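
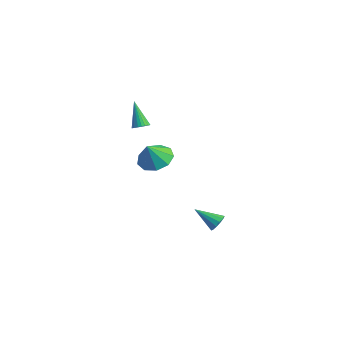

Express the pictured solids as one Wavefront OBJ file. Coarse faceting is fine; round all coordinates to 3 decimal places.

v 1.224 1.47 -0.171
v 2.264 1.596 -0.236
v 1.376 0.83 1.031
v 1.97 2.158 0.101
v 1.326 2.398 0.311
v 0.635 2.204 0.295
v 0.219 1.667 0.062
v 0.273 1.038 -0.281
v 0.773 0.611 -0.572
v 1.483 0.587 -0.675
v 2.072 0.975 -0.542
v 4.43 3.299 -4.298
v 4.754 3.417 -3.807
v 3.43 2.481 -3.442
v 4.527 3.666 -3.834
v 4.269 3.799 -4.008
v 4.063 3.773 -4.274
v 3.973 3.596 -4.548
v 4.028 3.325 -4.743
v 4.211 3.046 -4.796
v 4.463 2.847 -4.691
v 4.705 2.791 -4.462
v 4.86 2.897 -4.18
v 4.878 3.13 -3.936
v 1.354 0.482 2.663
v 1.772 0.454 2.937
v 0.426 0.678 4.097
v 1.761 0.646 2.904
v 1.688 0.813 2.834
v 1.565 0.929 2.738
v 1.409 0.978 2.631
v 1.245 0.951 2.528
v 1.098 0.853 2.446
v 0.99 0.698 2.397
v 0.937 0.51 2.389
v 0.948 0.319 2.422
v 1.02 0.151 2.492
v 1.144 0.035 2.588
v 1.299 -0.014 2.695
v 1.463 0.013 2.797
v 1.611 0.111 2.879
v 1.719 0.266 2.928
f 2 1 4
f 2 4 3
f 4 1 5
f 4 5 3
f 5 1 6
f 5 6 3
f 6 1 7
f 6 7 3
f 7 1 8
f 7 8 3
f 8 1 9
f 8 9 3
f 9 1 10
f 9 10 3
f 10 1 11
f 10 11 3
f 11 1 2
f 11 2 3
f 13 12 15
f 13 15 14
f 15 12 16
f 15 16 14
f 16 12 17
f 16 17 14
f 17 12 18
f 17 18 14
f 18 12 19
f 18 19 14
f 19 12 20
f 19 20 14
f 20 12 21
f 20 21 14
f 21 12 22
f 21 22 14
f 22 12 23
f 22 23 14
f 23 12 24
f 23 24 14
f 24 12 13
f 24 13 14
f 26 25 28
f 26 28 27
f 28 25 29
f 28 29 27
f 29 25 30
f 29 30 27
f 30 25 31
f 30 31 27
f 31 25 32
f 31 32 27
f 32 25 33
f 32 33 27
f 33 25 34
f 33 34 27
f 34 25 35
f 34 35 27
f 35 25 36
f 35 36 27
f 36 25 37
f 36 37 27
f 37 25 38
f 37 38 27
f 38 25 39
f 38 39 27
f 39 25 40
f 39 40 27
f 40 25 41
f 40 41 27
f 41 25 42
f 41 42 27
f 42 25 26
f 42 26 27



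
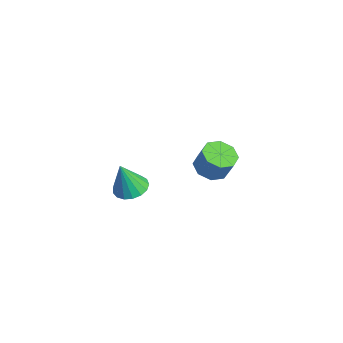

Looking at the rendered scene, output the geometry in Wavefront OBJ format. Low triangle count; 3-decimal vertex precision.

v 1.621 -3.184 1.021
v 2.247 -3.719 0.855
v 1.639 -3.676 2.679
v 2.435 -3.378 0.954
v 2.437 -2.992 1.068
v 2.252 -2.651 1.172
v 1.922 -2.431 1.241
v 1.523 -2.384 1.26
v 1.147 -2.52 1.223
v 0.879 -2.808 1.141
v 0.781 -3.182 1.031
v 0.875 -3.557 0.919
v 1.14 -3.846 0.83
v 1.515 -3.983 0.785
v 1.915 -3.937 0.794
v -3.206 2.624 -3.244
v -2.36 2.286 -3.474
v -1.908 2.578 -2.247
v -2.754 2.916 -2.016
v -2.424 2.988 -3.618
v -1.973 3.28 -2.391
v -2.947 3.476 -3.542
v -2.495 3.769 -2.315
v -3.621 3.466 -3.292
v -3.169 3.758 -2.064
v -4.052 2.962 -3.013
v -3.6 3.254 -1.786
v -3.987 2.26 -2.869
v -3.536 2.552 -1.642
v -3.465 1.771 -2.945
v -3.013 2.064 -1.718
v -2.791 1.782 -3.196
v -2.339 2.074 -1.968
f 2 1 4
f 2 4 3
f 4 1 5
f 4 5 3
f 5 1 6
f 5 6 3
f 6 1 7
f 6 7 3
f 7 1 8
f 7 8 3
f 8 1 9
f 8 9 3
f 9 1 10
f 9 10 3
f 10 1 11
f 10 11 3
f 11 1 12
f 11 12 3
f 12 1 13
f 12 13 3
f 13 1 14
f 13 14 3
f 14 1 15
f 14 15 3
f 15 1 2
f 15 2 3
f 17 16 20
f 17 20 18
f 18 20 21
f 18 21 19
f 20 16 22
f 20 22 21
f 21 22 23
f 21 23 19
f 22 16 24
f 22 24 23
f 23 24 25
f 23 25 19
f 24 16 26
f 24 26 25
f 25 26 27
f 25 27 19
f 26 16 28
f 26 28 27
f 27 28 29
f 27 29 19
f 28 16 30
f 28 30 29
f 29 30 31
f 29 31 19
f 30 16 32
f 30 32 31
f 31 32 33
f 31 33 19
f 32 16 17
f 32 17 33
f 33 17 18
f 33 18 19



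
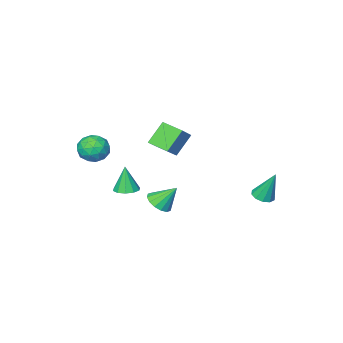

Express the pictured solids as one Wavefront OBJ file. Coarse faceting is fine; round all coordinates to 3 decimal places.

v 1.342 0.236 -2.591
v 1.947 0.686 -2.496
v 0.718 0.844 -1.509
v 1.711 0.883 -2.742
v 1.377 0.906 -2.948
v 1.033 0.75 -3.058
v 0.772 0.456 -3.044
v 0.664 0.103 -2.908
v 0.737 -0.215 -2.687
v 0.973 -0.411 -2.44
v 1.307 -0.435 -2.235
v 1.651 -0.278 -2.124
v 1.912 0.016 -2.139
v 2.02 0.369 -2.275
v 2.739 -0.533 -1.568
v 3.105 -1.091 -1.627
v 2.681 -0.727 -0.092
v 3.364 -0.773 -1.575
v 3.385 -0.363 -1.52
v 3.159 -0.018 -1.484
v 2.773 0.13 -1.48
v 2.373 0.025 -1.509
v 2.114 -0.293 -1.561
v 2.093 -0.703 -1.616
v 2.319 -1.048 -1.652
v 2.705 -1.196 -1.656
v 2.863 -1.761 0.485
v 3.6 -1.901 0.02
v 3.28 -2.739 1.44
v 4.017 -2.879 0.975
v 3.902 -2.114 1.4
v 3.645 -1.509 0.81
v 3.235 -3.131 0.65
v 2.978 -2.526 0.06
v 3.83 -2.748 0.122
v 4.243 -2.119 0.585
v 2.637 -2.521 0.875
v 3.05 -1.892 1.338
v 3.195 -1.745 0.169
v 3.685 -2.895 1.291
v 3.618 -2.445 1.541
v 4.051 -2.527 1.268
v 3.221 -1.515 0.633
v 3.655 -1.597 0.359
v 3.832 -1.722 1.171
v 3.225 -3.043 1.101
v 3.659 -3.125 0.827
v 2.829 -2.113 0.192
v 3.262 -2.195 -0.081
v 3.048 -2.918 0.289
v 3.764 -2.325 -0.045
v 4.009 -2.9 0.516
v 3.549 -3.048 0.325
v 3.398 -2.693 -0.022
v 4.006 -1.956 0.227
v 4.251 -2.531 0.789
v 4.184 -2.081 1.039
v 4.032 -1.725 0.692
v 4.141 -2.453 0.287
v 2.629 -2.109 0.671
v 2.874 -2.684 1.233
v 2.848 -2.915 0.768
v 2.696 -2.559 0.421
v 2.871 -1.74 0.944
v 3.116 -2.315 1.505
v 3.482 -1.947 1.482
v 3.331 -1.592 1.135
v 2.739 -2.187 1.173
v -3.355 2.477 -2.624
v -3.035 1.987 -2.393
v -3.605 3.103 -0.956
v -2.781 2.274 -2.463
v -2.747 2.639 -2.595
v -2.946 2.942 -2.738
v -3.301 3.067 -2.838
v -3.676 2.967 -2.856
v -3.93 2.679 -2.786
v -3.963 2.315 -2.654
v -3.765 2.012 -2.511
v -3.41 1.886 -2.411
v -1.105 -2.094 0.989
v -0.107 -1.479 1.86
v -1.516 -1.025 0.705
v -0.519 -0.41 1.576
v -0.161 -2.03 -0.136
v 0.836 -1.415 0.735
v -0.573 -0.961 -0.42
v 0.425 -0.346 0.451
f 2 1 4
f 2 4 3
f 4 1 5
f 4 5 3
f 5 1 6
f 5 6 3
f 6 1 7
f 6 7 3
f 7 1 8
f 7 8 3
f 8 1 9
f 8 9 3
f 9 1 10
f 9 10 3
f 10 1 11
f 10 11 3
f 11 1 12
f 11 12 3
f 12 1 13
f 12 13 3
f 13 1 14
f 13 14 3
f 14 1 2
f 14 2 3
f 16 15 18
f 16 18 17
f 18 15 19
f 18 19 17
f 19 15 20
f 19 20 17
f 20 15 21
f 20 21 17
f 21 15 22
f 21 22 17
f 22 15 23
f 22 23 17
f 23 15 24
f 23 24 17
f 24 15 25
f 24 25 17
f 25 15 26
f 25 26 17
f 26 15 16
f 26 16 17
f 27 64 43
f 64 38 67
f 43 67 32
f 64 67 43
f 27 43 39
f 43 32 44
f 39 44 28
f 43 44 39
f 27 39 48
f 39 28 49
f 48 49 34
f 39 49 48
f 27 48 60
f 48 34 63
f 60 63 37
f 48 63 60
f 27 60 64
f 60 37 68
f 64 68 38
f 60 68 64
f 28 44 55
f 44 32 58
f 55 58 36
f 44 58 55
f 32 67 45
f 67 38 66
f 45 66 31
f 67 66 45
f 38 68 65
f 68 37 61
f 65 61 29
f 68 61 65
f 37 63 62
f 63 34 50
f 62 50 33
f 63 50 62
f 34 49 54
f 49 28 51
f 54 51 35
f 49 51 54
f 30 56 42
f 56 36 57
f 42 57 31
f 56 57 42
f 30 42 40
f 42 31 41
f 40 41 29
f 42 41 40
f 30 40 47
f 40 29 46
f 47 46 33
f 40 46 47
f 30 47 52
f 47 33 53
f 52 53 35
f 47 53 52
f 30 52 56
f 52 35 59
f 56 59 36
f 52 59 56
f 31 57 45
f 57 36 58
f 45 58 32
f 57 58 45
f 29 41 65
f 41 31 66
f 65 66 38
f 41 66 65
f 33 46 62
f 46 29 61
f 62 61 37
f 46 61 62
f 35 53 54
f 53 33 50
f 54 50 34
f 53 50 54
f 36 59 55
f 59 35 51
f 55 51 28
f 59 51 55
f 70 69 72
f 70 72 71
f 72 69 73
f 72 73 71
f 73 69 74
f 73 74 71
f 74 69 75
f 74 75 71
f 75 69 76
f 75 76 71
f 76 69 77
f 76 77 71
f 77 69 78
f 77 78 71
f 78 69 79
f 78 79 71
f 79 69 80
f 79 80 71
f 80 69 70
f 80 70 71
f 82 84 81
f 85 82 81
f 81 84 83
f 83 85 81
f 82 88 84
f 86 82 85
f 86 88 82
f 84 88 83
f 87 85 83
f 83 88 87
f 87 86 85
f 88 86 87



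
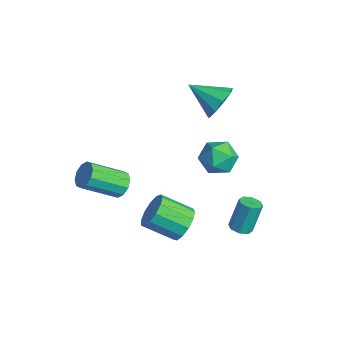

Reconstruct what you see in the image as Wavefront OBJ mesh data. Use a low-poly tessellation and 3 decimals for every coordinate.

v -1.492 2.328 1.831
v -0.805 2.184 2.571
v -2.648 1.232 2.689
v -1.21 2.731 2.724
v -1.747 3.09 2.46
v -2.165 3.092 1.901
v -2.268 2.737 1.309
v -2.008 2.191 0.961
v -1.506 1.709 1.02
v -0.999 1.517 1.459
v -0.722 1.705 2.071
v 3.258 1.056 -2.872
v 3.584 1.504 -3.01
v 3.427 2.091 -1.487
v 3.102 1.644 -1.348
v 3.16 1.577 -3.082
v 3.003 2.164 -1.559
v 2.793 1.345 -3.031
v 2.637 1.932 -1.507
v 2.7 0.945 -2.886
v 2.543 1.532 -1.363
v 2.933 0.609 -2.733
v 2.776 1.196 -1.21
v 3.357 0.536 -2.661
v 3.2 1.123 -1.138
v 3.723 0.768 -2.713
v 3.567 1.355 -1.189
v 3.817 1.168 -2.857
v 3.66 1.755 -1.334
v 2.59 0.673 3.064
v 3.05 0.985 2.259
v 2.61 -0.805 2.501
v 3.07 -0.493 1.696
v 3.535 -0.491 2.557
v 3.522 0.423 2.904
v 2.138 -0.243 1.856
v 2.125 0.671 2.203
v 2.77 0.419 1.512
v 3.633 0.266 1.945
v 2.027 -0.086 2.815
v 2.89 -0.239 3.248
v -2.348 -2.391 -3.207
v -1.849 -2.771 -3.618
v -2.192 -4.49 -2.443
v -2.692 -4.109 -2.033
v -1.623 -2.574 -3.264
v -1.967 -4.293 -2.089
v -1.674 -2.307 -2.888
v -2.018 -4.026 -1.714
v -1.983 -2.072 -2.635
v -2.327 -3.791 -1.46
v -2.431 -1.959 -2.6
v -2.775 -3.677 -1.425
v -2.848 -2.01 -2.797
v -3.191 -3.729 -1.622
v -3.073 -2.207 -3.151
v -3.417 -3.926 -1.976
v -3.022 -2.474 -3.526
v -3.366 -4.193 -2.352
v -2.713 -2.709 -3.78
v -3.057 -4.428 -2.605
v -2.265 -2.823 -3.815
v -2.609 -4.541 -2.64
v 2.953 -1.617 -1.729
v 3.547 -2.242 -2.077
v 2.762 -3.467 -1.218
v 2.167 -2.843 -0.871
v 3.761 -2.067 -1.632
v 2.976 -3.292 -0.773
v 3.718 -1.749 -1.217
v 2.932 -2.974 -0.359
v 3.432 -1.389 -0.966
v 2.646 -2.615 -0.107
v 2.994 -1.102 -0.956
v 2.208 -2.327 -0.098
v 2.542 -0.978 -1.193
v 1.757 -2.204 -0.334
v 2.222 -1.057 -1.599
v 1.436 -2.283 -0.74
v 2.133 -1.314 -2.047
v 1.347 -2.54 -1.188
v 2.304 -1.668 -2.394
v 1.519 -2.893 -1.535
v 2.682 -2.005 -2.53
v 1.896 -3.23 -1.671
v 3.145 -2.219 -2.412
v 2.36 -3.444 -1.553
f 2 1 4
f 2 4 3
f 4 1 5
f 4 5 3
f 5 1 6
f 5 6 3
f 6 1 7
f 6 7 3
f 7 1 8
f 7 8 3
f 8 1 9
f 8 9 3
f 9 1 10
f 9 10 3
f 10 1 11
f 10 11 3
f 11 1 2
f 11 2 3
f 13 12 16
f 13 16 14
f 14 16 17
f 14 17 15
f 16 12 18
f 16 18 17
f 17 18 19
f 17 19 15
f 18 12 20
f 18 20 19
f 19 20 21
f 19 21 15
f 20 12 22
f 20 22 21
f 21 22 23
f 21 23 15
f 22 12 24
f 22 24 23
f 23 24 25
f 23 25 15
f 24 12 26
f 24 26 25
f 25 26 27
f 25 27 15
f 26 12 28
f 26 28 27
f 27 28 29
f 27 29 15
f 28 12 13
f 28 13 29
f 29 13 14
f 29 14 15
f 30 41 35
f 30 35 31
f 30 31 37
f 30 37 40
f 30 40 41
f 31 35 39
f 35 41 34
f 41 40 32
f 40 37 36
f 37 31 38
f 33 39 34
f 33 34 32
f 33 32 36
f 33 36 38
f 33 38 39
f 34 39 35
f 32 34 41
f 36 32 40
f 38 36 37
f 39 38 31
f 43 42 46
f 43 46 44
f 44 46 47
f 44 47 45
f 46 42 48
f 46 48 47
f 47 48 49
f 47 49 45
f 48 42 50
f 48 50 49
f 49 50 51
f 49 51 45
f 50 42 52
f 50 52 51
f 51 52 53
f 51 53 45
f 52 42 54
f 52 54 53
f 53 54 55
f 53 55 45
f 54 42 56
f 54 56 55
f 55 56 57
f 55 57 45
f 56 42 58
f 56 58 57
f 57 58 59
f 57 59 45
f 58 42 60
f 58 60 59
f 59 60 61
f 59 61 45
f 60 42 62
f 60 62 61
f 61 62 63
f 61 63 45
f 62 42 43
f 62 43 63
f 63 43 44
f 63 44 45
f 65 64 68
f 65 68 66
f 66 68 69
f 66 69 67
f 68 64 70
f 68 70 69
f 69 70 71
f 69 71 67
f 70 64 72
f 70 72 71
f 71 72 73
f 71 73 67
f 72 64 74
f 72 74 73
f 73 74 75
f 73 75 67
f 74 64 76
f 74 76 75
f 75 76 77
f 75 77 67
f 76 64 78
f 76 78 77
f 77 78 79
f 77 79 67
f 78 64 80
f 78 80 79
f 79 80 81
f 79 81 67
f 80 64 82
f 80 82 81
f 81 82 83
f 81 83 67
f 82 64 84
f 82 84 83
f 83 84 85
f 83 85 67
f 84 64 86
f 84 86 85
f 85 86 87
f 85 87 67
f 86 64 65
f 86 65 87
f 87 65 66
f 87 66 67



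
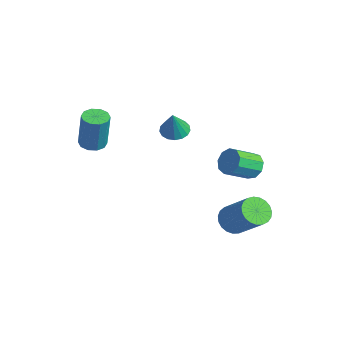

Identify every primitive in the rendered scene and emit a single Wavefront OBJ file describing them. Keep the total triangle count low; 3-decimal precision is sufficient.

v 1.827 1.386 -4.209
v 2.322 0.812 -4.523
v 3.788 1.28 -3.064
v 3.293 1.854 -2.751
v 2.412 1.088 -4.701
v 3.877 1.556 -3.243
v 2.4 1.416 -4.795
v 3.866 1.884 -3.336
v 2.29 1.739 -4.787
v 3.755 2.207 -3.329
v 2.099 2 -4.68
v 3.565 2.468 -3.221
v 1.862 2.155 -4.491
v 3.327 2.623 -3.032
v 1.618 2.178 -4.253
v 3.084 2.646 -2.795
v 1.411 2.063 -4.008
v 2.876 2.531 -2.549
v 1.275 1.831 -3.798
v 2.741 2.299 -2.339
v 1.235 1.523 -3.659
v 2.701 1.991 -2.2
v 1.298 1.19 -3.615
v 2.763 1.658 -2.156
v 1.452 0.892 -3.673
v 2.917 1.36 -2.215
v 1.67 0.679 -3.825
v 3.136 1.147 -2.366
v 1.916 0.588 -4.043
v 3.382 1.056 -2.584
v 2.147 0.635 -4.29
v 3.613 1.103 -2.831
v 1.621 2.448 -0.882
v 2.114 2.778 -0.423
v 2.252 1.483 0.361
v 1.759 1.152 -0.098
v 1.638 2.837 -0.241
v 1.776 1.542 0.543
v 1.154 2.714 -0.359
v 1.292 1.419 0.425
v 0.889 2.467 -0.721
v 1.027 1.172 0.062
v 0.966 2.21 -1.159
v 1.104 0.915 -0.375
v 1.349 2.065 -1.467
v 1.488 0.77 -0.683
v 1.86 2.098 -1.501
v 1.998 0.803 -0.717
v 2.259 2.295 -1.245
v 2.397 1 -0.462
v 2.359 2.564 -0.82
v 2.497 1.269 -0.036
v -0.301 -0.61 1.327
v 0.304 -0.24 1.203
v 0.181 -0.95 2.673
v 0.09 -0.006 1.339
v -0.214 0.089 1.472
v -0.537 0.024 1.571
v -0.807 -0.186 1.615
v -0.96 -0.494 1.592
v -0.963 -0.828 1.509
v -0.814 -1.113 1.384
v -0.547 -1.282 1.246
v -0.225 -1.298 1.126
v 0.081 -1.156 1.053
v 0.299 -0.889 1.042
v 0.379 -0.558 1.096
v -3.249 -3.524 -0.506
v -2.669 -3.169 -0.624
v -2.272 -3.142 1.408
v -2.851 -3.496 1.526
v -2.985 -2.889 -0.566
v -2.588 -2.862 1.466
v -3.402 -2.851 -0.485
v -3.005 -2.824 1.547
v -3.76 -3.07 -0.412
v -3.363 -3.043 1.62
v -3.923 -3.463 -0.375
v -3.526 -3.436 1.657
v -3.828 -3.878 -0.388
v -3.431 -3.851 1.644
v -3.512 -4.158 -0.446
v -3.115 -4.131 1.586
v -3.095 -4.196 -0.527
v -2.698 -4.169 1.505
v -2.737 -3.977 -0.6
v -2.34 -3.95 1.432
v -2.574 -3.584 -0.637
v -2.177 -3.557 1.395
f 2 1 5
f 2 5 3
f 3 5 6
f 3 6 4
f 5 1 7
f 5 7 6
f 6 7 8
f 6 8 4
f 7 1 9
f 7 9 8
f 8 9 10
f 8 10 4
f 9 1 11
f 9 11 10
f 10 11 12
f 10 12 4
f 11 1 13
f 11 13 12
f 12 13 14
f 12 14 4
f 13 1 15
f 13 15 14
f 14 15 16
f 14 16 4
f 15 1 17
f 15 17 16
f 16 17 18
f 16 18 4
f 17 1 19
f 17 19 18
f 18 19 20
f 18 20 4
f 19 1 21
f 19 21 20
f 20 21 22
f 20 22 4
f 21 1 23
f 21 23 22
f 22 23 24
f 22 24 4
f 23 1 25
f 23 25 24
f 24 25 26
f 24 26 4
f 25 1 27
f 25 27 26
f 26 27 28
f 26 28 4
f 27 1 29
f 27 29 28
f 28 29 30
f 28 30 4
f 29 1 31
f 29 31 30
f 30 31 32
f 30 32 4
f 31 1 2
f 31 2 32
f 32 2 3
f 32 3 4
f 34 33 37
f 34 37 35
f 35 37 38
f 35 38 36
f 37 33 39
f 37 39 38
f 38 39 40
f 38 40 36
f 39 33 41
f 39 41 40
f 40 41 42
f 40 42 36
f 41 33 43
f 41 43 42
f 42 43 44
f 42 44 36
f 43 33 45
f 43 45 44
f 44 45 46
f 44 46 36
f 45 33 47
f 45 47 46
f 46 47 48
f 46 48 36
f 47 33 49
f 47 49 48
f 48 49 50
f 48 50 36
f 49 33 51
f 49 51 50
f 50 51 52
f 50 52 36
f 51 33 34
f 51 34 52
f 52 34 35
f 52 35 36
f 54 53 56
f 54 56 55
f 56 53 57
f 56 57 55
f 57 53 58
f 57 58 55
f 58 53 59
f 58 59 55
f 59 53 60
f 59 60 55
f 60 53 61
f 60 61 55
f 61 53 62
f 61 62 55
f 62 53 63
f 62 63 55
f 63 53 64
f 63 64 55
f 64 53 65
f 64 65 55
f 65 53 66
f 65 66 55
f 66 53 67
f 66 67 55
f 67 53 54
f 67 54 55
f 69 68 72
f 69 72 70
f 70 72 73
f 70 73 71
f 72 68 74
f 72 74 73
f 73 74 75
f 73 75 71
f 74 68 76
f 74 76 75
f 75 76 77
f 75 77 71
f 76 68 78
f 76 78 77
f 77 78 79
f 77 79 71
f 78 68 80
f 78 80 79
f 79 80 81
f 79 81 71
f 80 68 82
f 80 82 81
f 81 82 83
f 81 83 71
f 82 68 84
f 82 84 83
f 83 84 85
f 83 85 71
f 84 68 86
f 84 86 85
f 85 86 87
f 85 87 71
f 86 68 88
f 86 88 87
f 87 88 89
f 87 89 71
f 88 68 69
f 88 69 89
f 89 69 70
f 89 70 71



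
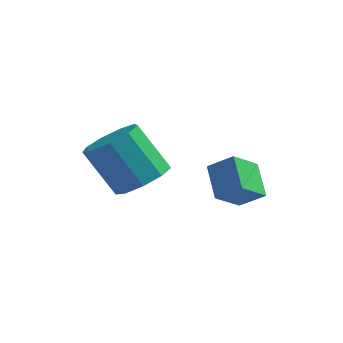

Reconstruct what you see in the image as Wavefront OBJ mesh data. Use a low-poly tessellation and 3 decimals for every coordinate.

v -0.68 -3.879 0.539
v -0.049 -3.64 0.969
v -0.949 -3.502 2.211
v -1.58 -3.741 1.781
v -0.296 -3.207 0.743
v -1.196 -3.069 1.985
v -0.722 -3.089 0.421
v -1.622 -2.951 1.663
v -1.129 -3.34 0.154
v -2.029 -3.202 1.396
v -1.325 -3.843 0.067
v -2.225 -3.705 1.31
v -1.22 -4.363 0.202
v -2.12 -4.225 1.444
v -0.862 -4.657 0.494
v -1.762 -4.519 1.736
v -0.419 -4.586 0.807
v -1.319 -4.448 2.049
v -0.098 -4.185 0.995
v -0.998 -4.047 2.237
v 0.771 -1.317 -0.468
v 0.355 -2.047 0.163
v 1.453 -1.283 0.02
v 1.038 -2.012 0.651
v 1.242 -2.108 -1.071
v 0.827 -2.837 -0.44
v 1.925 -2.073 -0.583
v 1.509 -2.803 0.048
f 2 1 5
f 2 5 3
f 3 5 6
f 3 6 4
f 5 1 7
f 5 7 6
f 6 7 8
f 6 8 4
f 7 1 9
f 7 9 8
f 8 9 10
f 8 10 4
f 9 1 11
f 9 11 10
f 10 11 12
f 10 12 4
f 11 1 13
f 11 13 12
f 12 13 14
f 12 14 4
f 13 1 15
f 13 15 14
f 14 15 16
f 14 16 4
f 15 1 17
f 15 17 16
f 16 17 18
f 16 18 4
f 17 1 19
f 17 19 18
f 18 19 20
f 18 20 4
f 19 1 2
f 19 2 20
f 20 2 3
f 20 3 4
f 22 24 21
f 25 22 21
f 21 24 23
f 23 25 21
f 22 28 24
f 26 22 25
f 26 28 22
f 24 28 23
f 27 25 23
f 23 28 27
f 27 26 25
f 28 26 27



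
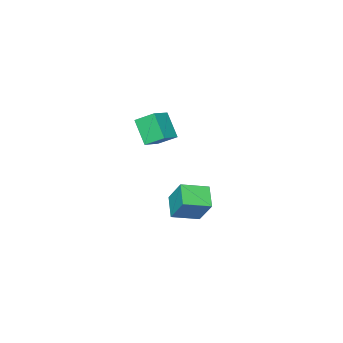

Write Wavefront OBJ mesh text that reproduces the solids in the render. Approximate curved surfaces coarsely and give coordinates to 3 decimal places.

v 0.265 -0.723 3.932
v -0.336 0.348 4.721
v 0.504 0.498 2.456
v -0.096 1.57 3.246
v 1.556 -0.37 4.434
v 0.956 0.702 5.224
v 1.796 0.852 2.959
v 1.195 1.923 3.748
v -1.307 -0.71 -3.388
v -1.215 0.521 -1.664
v -2.935 0.062 -3.852
v -2.843 1.293 -2.129
v -0.497 0.467 -4.271
v -0.405 1.698 -2.548
v -2.125 1.239 -4.736
v -2.033 2.47 -3.012
f 2 4 1
f 5 2 1
f 1 4 3
f 3 5 1
f 2 8 4
f 6 2 5
f 6 8 2
f 4 8 3
f 7 5 3
f 3 8 7
f 7 6 5
f 8 6 7
f 10 12 9
f 13 10 9
f 9 12 11
f 11 13 9
f 10 16 12
f 14 10 13
f 14 16 10
f 12 16 11
f 15 13 11
f 11 16 15
f 15 14 13
f 16 14 15



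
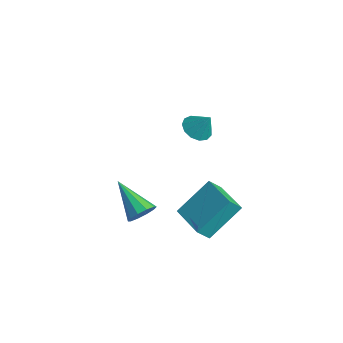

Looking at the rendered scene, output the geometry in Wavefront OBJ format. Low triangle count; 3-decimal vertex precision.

v -2.495 -1.774 -2.431
v -2.1 -1.785 -1.829
v -4.185 -1.986 -1.329
v -2.209 -1.362 -1.914
v -2.427 -1.097 -2.197
v -2.67 -1.089 -2.569
v -2.847 -1.344 -2.889
v -2.889 -1.762 -3.034
v -2.78 -2.185 -2.949
v -2.562 -2.451 -2.666
v -2.319 -2.458 -2.294
v -2.142 -2.204 -1.974
v -1.418 0.29 3.132
v -0.993 -0.288 3.065
v -0.862 0.59 4.068
v -0.811 0.011 2.861
v -0.822 0.399 2.743
v -1.022 0.752 2.748
v -1.347 0.958 2.875
v -1.695 0.952 3.083
v -1.955 0.735 3.307
v -2.044 0.377 3.475
v -1.935 -0.009 3.534
v -1.661 -0.3 3.465
v -1.31 -0.404 3.291
v -1.746 -0.494 -2.265
v -1.64 1.055 -0.851
v -1.683 0.102 -2.923
v -1.577 1.651 -1.509
v 0.097 -0.651 -2.231
v 0.203 0.898 -0.817
v 0.16 -0.055 -2.889
v 0.266 1.494 -1.475
f 2 1 4
f 2 4 3
f 4 1 5
f 4 5 3
f 5 1 6
f 5 6 3
f 6 1 7
f 6 7 3
f 7 1 8
f 7 8 3
f 8 1 9
f 8 9 3
f 9 1 10
f 9 10 3
f 10 1 11
f 10 11 3
f 11 1 12
f 11 12 3
f 12 1 2
f 12 2 3
f 14 13 16
f 14 16 15
f 16 13 17
f 16 17 15
f 17 13 18
f 17 18 15
f 18 13 19
f 18 19 15
f 19 13 20
f 19 20 15
f 20 13 21
f 20 21 15
f 21 13 22
f 21 22 15
f 22 13 23
f 22 23 15
f 23 13 24
f 23 24 15
f 24 13 25
f 24 25 15
f 25 13 14
f 25 14 15
f 27 29 26
f 30 27 26
f 26 29 28
f 28 30 26
f 27 33 29
f 31 27 30
f 31 33 27
f 29 33 28
f 32 30 28
f 28 33 32
f 32 31 30
f 33 31 32



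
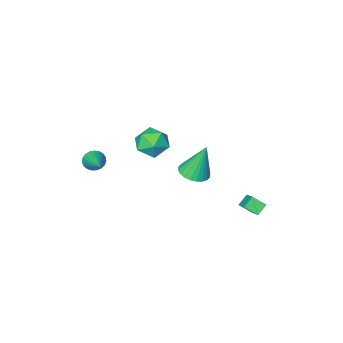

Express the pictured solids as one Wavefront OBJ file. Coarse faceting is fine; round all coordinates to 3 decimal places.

v -3.372 2.905 -0.835
v -2.907 4.142 0.066
v -3.901 3.46 -1.325
v -3.436 4.698 -0.423
v -2.764 3.042 -1.337
v -2.299 4.28 -0.435
v -3.293 3.598 -1.826
v -2.828 4.835 -0.925
v -0.622 1.935 1.554
v -0.026 1.314 1.816
v -1.138 2.325 3.646
v 0.174 1.603 1.812
v 0.252 1.943 1.768
v 0.198 2.281 1.692
v 0.018 2.567 1.594
v -0.259 2.756 1.491
v -0.591 2.821 1.397
v -0.928 2.751 1.327
v -1.218 2.557 1.291
v -1.418 2.268 1.296
v -1.496 1.928 1.34
v -1.441 1.59 1.416
v -1.262 1.304 1.513
v -0.985 1.114 1.617
v -0.653 1.05 1.711
v -0.316 1.12 1.781
v 2.301 -3.874 -0.265
v 2.671 -4.23 0.181
v 2.919 -2.046 0.685
v 2.857 -4.185 -0.027
v 2.946 -4.086 -0.277
v 2.925 -3.95 -0.524
v 2.795 -3.801 -0.726
v 2.58 -3.665 -0.848
v 2.316 -3.564 -0.87
v 2.05 -3.517 -0.787
v 1.827 -3.532 -0.613
v 1.686 -3.606 -0.38
v 1.651 -3.726 -0.126
v 1.729 -3.871 0.104
v 1.905 -4.017 0.27
v 2.15 -4.138 0.343
v 2.421 -4.214 0.312
v 0.672 -0.105 2.778
v 1.272 -0.841 2.256
v -0.752 -1.099 2.544
v -0.152 -1.835 2.022
v -0.02 -1.685 3.086
v 0.86 -1.071 3.231
v -0.34 -0.869 1.569
v 0.54 -0.255 1.714
v 0.646 -1.313 1.509
v 0.844 -1.817 2.447
v -0.324 -0.123 2.353
v -0.126 -0.627 3.291
f 2 4 1
f 5 2 1
f 1 4 3
f 3 5 1
f 2 8 4
f 6 2 5
f 6 8 2
f 4 8 3
f 7 5 3
f 3 8 7
f 7 6 5
f 8 6 7
f 10 9 12
f 10 12 11
f 12 9 13
f 12 13 11
f 13 9 14
f 13 14 11
f 14 9 15
f 14 15 11
f 15 9 16
f 15 16 11
f 16 9 17
f 16 17 11
f 17 9 18
f 17 18 11
f 18 9 19
f 18 19 11
f 19 9 20
f 19 20 11
f 20 9 21
f 20 21 11
f 21 9 22
f 21 22 11
f 22 9 23
f 22 23 11
f 23 9 24
f 23 24 11
f 24 9 25
f 24 25 11
f 25 9 26
f 25 26 11
f 26 9 10
f 26 10 11
f 28 27 30
f 28 30 29
f 30 27 31
f 30 31 29
f 31 27 32
f 31 32 29
f 32 27 33
f 32 33 29
f 33 27 34
f 33 34 29
f 34 27 35
f 34 35 29
f 35 27 36
f 35 36 29
f 36 27 37
f 36 37 29
f 37 27 38
f 37 38 29
f 38 27 39
f 38 39 29
f 39 27 40
f 39 40 29
f 40 27 41
f 40 41 29
f 41 27 42
f 41 42 29
f 42 27 43
f 42 43 29
f 43 27 28
f 43 28 29
f 44 55 49
f 44 49 45
f 44 45 51
f 44 51 54
f 44 54 55
f 45 49 53
f 49 55 48
f 55 54 46
f 54 51 50
f 51 45 52
f 47 53 48
f 47 48 46
f 47 46 50
f 47 50 52
f 47 52 53
f 48 53 49
f 46 48 55
f 50 46 54
f 52 50 51
f 53 52 45



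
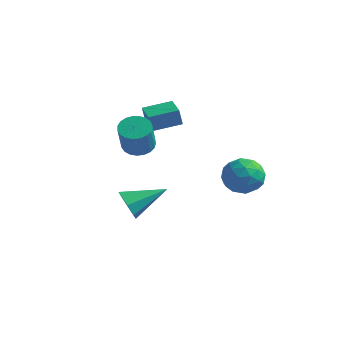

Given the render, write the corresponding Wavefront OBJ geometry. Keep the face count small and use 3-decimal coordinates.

v 0.386 -0.591 3.182
v 0.754 -1.177 2.743
v 1.222 -2.035 4.278
v 0.854 -1.449 4.718
v 1.008 -0.954 2.79
v 1.476 -1.812 4.325
v 1.154 -0.668 2.905
v 1.622 -1.526 4.44
v 1.167 -0.369 3.068
v 1.635 -1.227 4.604
v 1.045 -0.108 3.251
v 1.513 -0.966 4.786
v 0.81 0.069 3.422
v 1.278 -0.789 4.957
v 0.501 0.132 3.552
v 0.969 -0.726 5.087
v 0.172 0.07 3.617
v 0.64 -0.788 5.153
v -0.12 -0.106 3.608
v 0.348 -0.964 5.143
v -0.324 -0.366 3.525
v 0.144 -1.224 5.06
v -0.406 -0.665 3.382
v 0.062 -1.523 4.918
v -0.35 -0.951 3.206
v 0.118 -1.809 4.741
v -0.168 -1.175 3.025
v 0.3 -2.033 4.56
v 0.111 -1.298 2.871
v 0.579 -2.156 4.406
v 0.437 -1.299 2.771
v 0.905 -2.157 4.307
v -1.41 0.75 -2.051
v -0.849 0.715 -2.792
v -0.17 2.35 -1.189
v -1.385 1.176 -2.878
v -1.935 1.388 -2.479
v -2.178 1.226 -1.83
v -1.971 0.786 -1.31
v -1.436 0.324 -1.225
v -0.885 0.113 -1.623
v -0.642 0.274 -2.273
v 2.897 4.482 0.896
v 3.579 4.812 0.022
v 3.201 2.688 0.458
v 3.883 3.018 -0.416
v 4.224 3.181 0.677
v 4.036 4.29 0.948
v 2.744 3.21 -0.468
v 2.556 4.319 -0.197
v 3.484 4.025 -0.821
v 4.399 4.008 -0.114
v 2.381 3.492 0.594
v 3.296 3.475 1.301
v 3.211 4.804 0.498
v 3.569 2.696 -0.018
v 3.769 2.792 0.625
v 4.17 2.985 0.111
v 3.48 4.498 1.042
v 3.881 4.691 0.528
v 4.26 3.733 0.912
v 2.899 2.809 -0.048
v 3.3 3.002 -0.562
v 2.61 4.515 0.369
v 3.011 4.708 -0.145
v 2.52 3.767 -0.432
v 3.556 4.536 -0.512
v 3.735 3.481 -0.769
v 3.065 3.594 -0.799
v 2.955 4.246 -0.64
v 4.094 4.525 -0.096
v 4.273 3.471 -0.354
v 4.474 3.567 0.289
v 4.363 4.219 0.448
v 4.038 4.063 -0.591
v 2.507 4.029 0.834
v 2.686 2.975 0.576
v 2.417 3.281 0.032
v 2.306 3.933 0.191
v 3.045 4.019 1.249
v 3.224 2.964 0.992
v 3.825 3.254 1.12
v 3.715 3.906 1.279
v 2.742 3.437 1.071
v -1.805 2.759 2.892
v -1.867 2.554 3.879
v -0.85 3.953 3.2
v -0.912 3.749 4.187
v -0.788 1.971 2.793
v -0.85 1.767 3.78
v 0.167 3.166 3.101
v 0.105 2.961 4.088
f 2 1 5
f 2 5 3
f 3 5 6
f 3 6 4
f 5 1 7
f 5 7 6
f 6 7 8
f 6 8 4
f 7 1 9
f 7 9 8
f 8 9 10
f 8 10 4
f 9 1 11
f 9 11 10
f 10 11 12
f 10 12 4
f 11 1 13
f 11 13 12
f 12 13 14
f 12 14 4
f 13 1 15
f 13 15 14
f 14 15 16
f 14 16 4
f 15 1 17
f 15 17 16
f 16 17 18
f 16 18 4
f 17 1 19
f 17 19 18
f 18 19 20
f 18 20 4
f 19 1 21
f 19 21 20
f 20 21 22
f 20 22 4
f 21 1 23
f 21 23 22
f 22 23 24
f 22 24 4
f 23 1 25
f 23 25 24
f 24 25 26
f 24 26 4
f 25 1 27
f 25 27 26
f 26 27 28
f 26 28 4
f 27 1 29
f 27 29 28
f 28 29 30
f 28 30 4
f 29 1 31
f 29 31 30
f 30 31 32
f 30 32 4
f 31 1 2
f 31 2 32
f 32 2 3
f 32 3 4
f 34 33 36
f 34 36 35
f 36 33 37
f 36 37 35
f 37 33 38
f 37 38 35
f 38 33 39
f 38 39 35
f 39 33 40
f 39 40 35
f 40 33 41
f 40 41 35
f 41 33 42
f 41 42 35
f 42 33 34
f 42 34 35
f 43 80 59
f 80 54 83
f 59 83 48
f 80 83 59
f 43 59 55
f 59 48 60
f 55 60 44
f 59 60 55
f 43 55 64
f 55 44 65
f 64 65 50
f 55 65 64
f 43 64 76
f 64 50 79
f 76 79 53
f 64 79 76
f 43 76 80
f 76 53 84
f 80 84 54
f 76 84 80
f 44 60 71
f 60 48 74
f 71 74 52
f 60 74 71
f 48 83 61
f 83 54 82
f 61 82 47
f 83 82 61
f 54 84 81
f 84 53 77
f 81 77 45
f 84 77 81
f 53 79 78
f 79 50 66
f 78 66 49
f 79 66 78
f 50 65 70
f 65 44 67
f 70 67 51
f 65 67 70
f 46 72 58
f 72 52 73
f 58 73 47
f 72 73 58
f 46 58 56
f 58 47 57
f 56 57 45
f 58 57 56
f 46 56 63
f 56 45 62
f 63 62 49
f 56 62 63
f 46 63 68
f 63 49 69
f 68 69 51
f 63 69 68
f 46 68 72
f 68 51 75
f 72 75 52
f 68 75 72
f 47 73 61
f 73 52 74
f 61 74 48
f 73 74 61
f 45 57 81
f 57 47 82
f 81 82 54
f 57 82 81
f 49 62 78
f 62 45 77
f 78 77 53
f 62 77 78
f 51 69 70
f 69 49 66
f 70 66 50
f 69 66 70
f 52 75 71
f 75 51 67
f 71 67 44
f 75 67 71
f 86 88 85
f 89 86 85
f 85 88 87
f 87 89 85
f 86 92 88
f 90 86 89
f 90 92 86
f 88 92 87
f 91 89 87
f 87 92 91
f 91 90 89
f 92 90 91



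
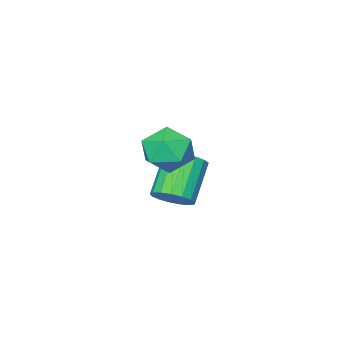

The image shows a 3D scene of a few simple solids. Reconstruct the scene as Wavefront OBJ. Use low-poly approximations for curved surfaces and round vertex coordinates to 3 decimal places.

v -1.918 1.411 -1.018
v -1.508 0.955 -0.878
v -2.391 0.473 0.139
v -2.802 0.929 -0.002
v -1.426 1.183 -0.698
v -2.309 0.701 0.318
v -1.457 1.463 -0.592
v -2.34 0.981 0.424
v -1.594 1.732 -0.584
v -2.477 1.25 0.432
v -1.805 1.927 -0.675
v -2.688 1.445 0.341
v -2.042 2.004 -0.844
v -2.925 1.522 0.172
v -2.251 1.945 -1.054
v -3.134 1.463 -0.038
v -2.384 1.764 -1.255
v -3.267 1.282 -0.239
v -2.41 1.502 -1.402
v -3.293 1.02 -0.386
v -2.323 1.219 -1.461
v -3.206 0.737 -0.445
v -2.144 0.98 -1.418
v -3.027 0.498 -0.402
v -1.913 0.84 -1.284
v -2.796 0.358 -0.268
v -1.683 0.831 -1.089
v -2.567 0.349 -0.073
v 0.018 4.032 2.141
v 0.531 3.467 2.06
v -0.871 3.193 2.36
v -0.358 2.628 2.279
v -0.32 3.097 2.885
v 0.23 3.616 2.75
v -0.57 3.044 1.67
v -0.02 3.563 1.535
v 0.168 2.857 1.769
v 0.323 2.889 2.52
v -0.663 3.771 1.9
v -0.508 3.803 2.651
f 2 1 5
f 2 5 3
f 3 5 6
f 3 6 4
f 5 1 7
f 5 7 6
f 6 7 8
f 6 8 4
f 7 1 9
f 7 9 8
f 8 9 10
f 8 10 4
f 9 1 11
f 9 11 10
f 10 11 12
f 10 12 4
f 11 1 13
f 11 13 12
f 12 13 14
f 12 14 4
f 13 1 15
f 13 15 14
f 14 15 16
f 14 16 4
f 15 1 17
f 15 17 16
f 16 17 18
f 16 18 4
f 17 1 19
f 17 19 18
f 18 19 20
f 18 20 4
f 19 1 21
f 19 21 20
f 20 21 22
f 20 22 4
f 21 1 23
f 21 23 22
f 22 23 24
f 22 24 4
f 23 1 25
f 23 25 24
f 24 25 26
f 24 26 4
f 25 1 27
f 25 27 26
f 26 27 28
f 26 28 4
f 27 1 2
f 27 2 28
f 28 2 3
f 28 3 4
f 29 40 34
f 29 34 30
f 29 30 36
f 29 36 39
f 29 39 40
f 30 34 38
f 34 40 33
f 40 39 31
f 39 36 35
f 36 30 37
f 32 38 33
f 32 33 31
f 32 31 35
f 32 35 37
f 32 37 38
f 33 38 34
f 31 33 40
f 35 31 39
f 37 35 36
f 38 37 30



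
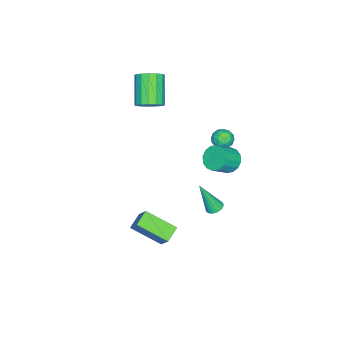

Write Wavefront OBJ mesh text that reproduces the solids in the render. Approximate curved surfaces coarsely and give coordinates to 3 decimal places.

v -0.286 2.198 2.809
v 0.263 2.319 2.268
v 1.115 1.863 3.03
v 0.566 1.742 3.571
v 0.252 2.66 2.484
v 1.104 2.204 3.246
v 0.097 2.877 2.787
v 0.949 2.421 3.549
v -0.16 2.912 3.096
v 0.691 2.457 3.858
v -0.452 2.756 3.328
v 0.4 2.3 4.09
v -0.698 2.45 3.421
v 0.153 1.995 4.183
v -0.835 2.077 3.35
v 0.017 1.621 4.112
v -0.824 1.736 3.134
v 0.028 1.28 3.896
v -0.669 1.519 2.831
v 0.183 1.063 3.593
v -0.411 1.483 2.522
v 0.44 1.028 3.284
v -0.12 1.64 2.29
v 0.732 1.184 3.052
v 0.127 1.945 2.197
v 0.978 1.49 2.959
v 1.96 -1.908 -1.558
v 2.436 -1.284 -0.572
v 1.716 -0.232 -2.503
v 2.192 0.393 -1.517
v 2.868 -1.993 -1.943
v 3.344 -1.368 -0.957
v 2.624 -0.316 -2.888
v 3.1 0.308 -1.902
v -2.198 0.598 -3.701
v -1.691 0.749 -3.729
v -1.862 -0.178 -1.779
v -1.809 0.95 -3.627
v -2.016 1.069 -3.543
v -2.265 1.081 -3.495
v -2.499 0.982 -3.494
v -2.663 0.795 -3.54
v -2.721 0.562 -3.624
v -2.66 0.338 -3.725
v -2.492 0.173 -3.821
v -2.258 0.106 -3.889
v -2.009 0.151 -3.914
v -1.804 0.298 -3.891
v -1.689 0.514 -3.824
v -2.896 -3.596 3.026
v -2.358 -4.137 3.297
v -3.665 -4.764 4.645
v -4.204 -4.224 4.374
v -2.289 -3.792 3.524
v -3.596 -4.419 4.873
v -2.382 -3.394 3.618
v -3.689 -4.021 4.967
v -2.614 -3.051 3.553
v -3.921 -3.678 4.902
v -2.921 -2.853 3.347
v -4.228 -3.48 4.696
v -3.222 -2.855 3.055
v -4.529 -3.482 4.404
v -3.435 -3.056 2.755
v -4.742 -3.683 4.103
v -3.504 -3.401 2.527
v -4.811 -4.028 3.876
v -3.411 -3.799 2.433
v -4.718 -4.426 3.782
v -3.179 -4.142 2.498
v -4.486 -4.769 3.847
v -2.872 -4.34 2.704
v -4.179 -4.967 4.053
v -2.571 -4.338 2.996
v -3.878 -4.965 4.345
v -4.399 0.302 0.941
v -4.041 0.596 1.43
v -3.479 0.064 0.41
v -3.121 0.358 0.899
v -3.446 -0.219 1.02
v -4.015 -0.071 1.348
v -3.505 0.731 0.492
v -4.074 0.879 0.82
v -3.489 0.861 1.152
v -3.452 0.274 1.478
v -4.068 0.386 0.362
v -4.031 -0.201 0.688
v -4.301 0.47 1.232
v -3.219 0.19 0.608
v -3.41 -0.149 0.679
v -3.2 0.024 0.966
v -4.285 0.078 1.184
v -4.075 0.25 1.471
v -3.725 -0.229 1.231
v -3.445 0.41 0.369
v -3.235 0.582 0.656
v -4.32 0.636 0.874
v -4.11 0.809 1.161
v -3.795 0.889 0.609
v -3.766 0.799 1.356
v -3.225 0.658 1.044
v -3.451 0.878 0.804
v -3.785 0.965 0.997
v -3.744 0.453 1.548
v -3.203 0.313 1.236
v -3.395 -0.026 1.307
v -3.729 0.061 1.5
v -3.42 0.609 1.384
v -4.317 0.347 0.604
v -3.776 0.207 0.292
v -3.791 0.599 0.34
v -4.125 0.686 0.533
v -4.295 0.002 0.796
v -3.754 -0.139 0.484
v -3.735 -0.305 0.843
v -4.069 -0.218 1.036
v -4.1 0.051 0.456
f 2 1 5
f 2 5 3
f 3 5 6
f 3 6 4
f 5 1 7
f 5 7 6
f 6 7 8
f 6 8 4
f 7 1 9
f 7 9 8
f 8 9 10
f 8 10 4
f 9 1 11
f 9 11 10
f 10 11 12
f 10 12 4
f 11 1 13
f 11 13 12
f 12 13 14
f 12 14 4
f 13 1 15
f 13 15 14
f 14 15 16
f 14 16 4
f 15 1 17
f 15 17 16
f 16 17 18
f 16 18 4
f 17 1 19
f 17 19 18
f 18 19 20
f 18 20 4
f 19 1 21
f 19 21 20
f 20 21 22
f 20 22 4
f 21 1 23
f 21 23 22
f 22 23 24
f 22 24 4
f 23 1 25
f 23 25 24
f 24 25 26
f 24 26 4
f 25 1 2
f 25 2 26
f 26 2 3
f 26 3 4
f 28 30 27
f 31 28 27
f 27 30 29
f 29 31 27
f 28 34 30
f 32 28 31
f 32 34 28
f 30 34 29
f 33 31 29
f 29 34 33
f 33 32 31
f 34 32 33
f 36 35 38
f 36 38 37
f 38 35 39
f 38 39 37
f 39 35 40
f 39 40 37
f 40 35 41
f 40 41 37
f 41 35 42
f 41 42 37
f 42 35 43
f 42 43 37
f 43 35 44
f 43 44 37
f 44 35 45
f 44 45 37
f 45 35 46
f 45 46 37
f 46 35 47
f 46 47 37
f 47 35 48
f 47 48 37
f 48 35 49
f 48 49 37
f 49 35 36
f 49 36 37
f 51 50 54
f 51 54 52
f 52 54 55
f 52 55 53
f 54 50 56
f 54 56 55
f 55 56 57
f 55 57 53
f 56 50 58
f 56 58 57
f 57 58 59
f 57 59 53
f 58 50 60
f 58 60 59
f 59 60 61
f 59 61 53
f 60 50 62
f 60 62 61
f 61 62 63
f 61 63 53
f 62 50 64
f 62 64 63
f 63 64 65
f 63 65 53
f 64 50 66
f 64 66 65
f 65 66 67
f 65 67 53
f 66 50 68
f 66 68 67
f 67 68 69
f 67 69 53
f 68 50 70
f 68 70 69
f 69 70 71
f 69 71 53
f 70 50 72
f 70 72 71
f 71 72 73
f 71 73 53
f 72 50 74
f 72 74 73
f 73 74 75
f 73 75 53
f 74 50 51
f 74 51 75
f 75 51 52
f 75 52 53
f 76 113 92
f 113 87 116
f 92 116 81
f 113 116 92
f 76 92 88
f 92 81 93
f 88 93 77
f 92 93 88
f 76 88 97
f 88 77 98
f 97 98 83
f 88 98 97
f 76 97 109
f 97 83 112
f 109 112 86
f 97 112 109
f 76 109 113
f 109 86 117
f 113 117 87
f 109 117 113
f 77 93 104
f 93 81 107
f 104 107 85
f 93 107 104
f 81 116 94
f 116 87 115
f 94 115 80
f 116 115 94
f 87 117 114
f 117 86 110
f 114 110 78
f 117 110 114
f 86 112 111
f 112 83 99
f 111 99 82
f 112 99 111
f 83 98 103
f 98 77 100
f 103 100 84
f 98 100 103
f 79 105 91
f 105 85 106
f 91 106 80
f 105 106 91
f 79 91 89
f 91 80 90
f 89 90 78
f 91 90 89
f 79 89 96
f 89 78 95
f 96 95 82
f 89 95 96
f 79 96 101
f 96 82 102
f 101 102 84
f 96 102 101
f 79 101 105
f 101 84 108
f 105 108 85
f 101 108 105
f 80 106 94
f 106 85 107
f 94 107 81
f 106 107 94
f 78 90 114
f 90 80 115
f 114 115 87
f 90 115 114
f 82 95 111
f 95 78 110
f 111 110 86
f 95 110 111
f 84 102 103
f 102 82 99
f 103 99 83
f 102 99 103
f 85 108 104
f 108 84 100
f 104 100 77
f 108 100 104



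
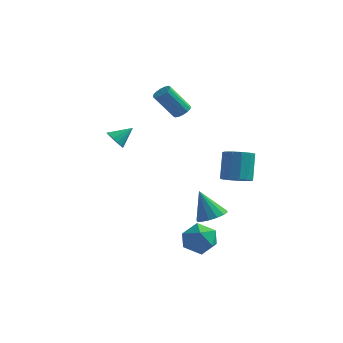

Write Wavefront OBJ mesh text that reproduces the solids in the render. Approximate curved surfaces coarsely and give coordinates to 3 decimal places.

v -0.964 2.717 2.95
v -0.519 2.374 3.162
v -1.572 1.96 4.701
v -2.016 2.303 4.49
v -0.463 2.657 3.277
v -1.516 2.244 4.816
v -0.542 2.957 3.303
v -1.595 2.543 4.842
v -0.733 3.192 3.236
v -1.786 2.778 4.775
v -0.986 3.3 3.092
v -2.039 2.886 4.631
v -1.233 3.251 2.91
v -2.286 2.838 4.449
v -1.408 3.06 2.739
v -2.461 2.646 4.278
v -1.464 2.776 2.624
v -2.517 2.363 4.163
v -1.385 2.477 2.598
v -2.438 2.063 4.137
v -1.194 2.242 2.665
v -2.247 1.828 4.204
v -0.941 2.134 2.809
v -1.994 1.72 4.348
v -0.694 2.182 2.991
v -1.747 1.769 4.53
v 3.496 -1.185 0.285
v 4.371 -1.125 0.359
v 4.179 -0.195 1.888
v 3.304 -0.255 1.815
v 4.225 -0.729 0.1
v 4.033 0.201 1.629
v 3.848 -0.477 -0.101
v 3.656 0.453 1.428
v 3.359 -0.45 -0.179
v 3.167 0.48 1.35
v 2.914 -0.656 -0.109
v 2.721 0.274 1.42
v 2.653 -1.031 0.085
v 2.461 -0.101 1.615
v 2.66 -1.454 0.344
v 2.468 -0.524 1.873
v 2.933 -1.792 0.583
v 2.74 -0.862 2.113
v 3.384 -1.937 0.729
v 3.192 -1.007 2.258
v 3.871 -1.843 0.733
v 3.679 -0.914 2.262
v 4.239 -1.541 0.595
v 4.047 -0.611 2.124
v 1.967 -0.681 -3.041
v 2.485 -1.353 -2.709
v 1.153 -0.479 -1.359
v 2.734 -0.959 -2.636
v 2.777 -0.492 -2.672
v 2.604 -0.075 -2.806
v 2.26 0.179 -3.003
v 1.837 0.203 -3.211
v 1.45 -0.01 -3.373
v 1.201 -0.404 -3.446
v 1.158 -0.871 -3.41
v 1.331 -1.288 -3.276
v 1.675 -1.542 -3.079
v 2.097 -1.566 -2.871
v -4.037 0.353 1.27
v -3.648 -0.215 1.441
v -3.263 1.107 2.01
v -3.49 -0.079 1.138
v -3.479 0.172 0.87
v -3.618 0.473 0.71
v -3.869 0.741 0.699
v -4.165 0.905 0.842
v -4.427 0.922 1.099
v -4.584 0.786 1.402
v -4.595 0.534 1.669
v -4.457 0.234 1.83
v -4.206 -0.034 1.84
v -3.91 -0.199 1.698
v 2.321 -2.482 -3.086
v 3.022 -3.179 -2.619
v 1.458 -3.841 -3.821
v 2.159 -4.538 -3.354
v 1.449 -3.981 -2.736
v 1.982 -3.141 -2.282
v 2.498 -3.879 -4.158
v 3.031 -3.039 -3.704
v 3.131 -4.043 -3.282
v 2.483 -4.106 -2.403
v 1.997 -2.914 -4.037
v 1.349 -2.977 -3.158
f 2 1 5
f 2 5 3
f 3 5 6
f 3 6 4
f 5 1 7
f 5 7 6
f 6 7 8
f 6 8 4
f 7 1 9
f 7 9 8
f 8 9 10
f 8 10 4
f 9 1 11
f 9 11 10
f 10 11 12
f 10 12 4
f 11 1 13
f 11 13 12
f 12 13 14
f 12 14 4
f 13 1 15
f 13 15 14
f 14 15 16
f 14 16 4
f 15 1 17
f 15 17 16
f 16 17 18
f 16 18 4
f 17 1 19
f 17 19 18
f 18 19 20
f 18 20 4
f 19 1 21
f 19 21 20
f 20 21 22
f 20 22 4
f 21 1 23
f 21 23 22
f 22 23 24
f 22 24 4
f 23 1 25
f 23 25 24
f 24 25 26
f 24 26 4
f 25 1 2
f 25 2 26
f 26 2 3
f 26 3 4
f 28 27 31
f 28 31 29
f 29 31 32
f 29 32 30
f 31 27 33
f 31 33 32
f 32 33 34
f 32 34 30
f 33 27 35
f 33 35 34
f 34 35 36
f 34 36 30
f 35 27 37
f 35 37 36
f 36 37 38
f 36 38 30
f 37 27 39
f 37 39 38
f 38 39 40
f 38 40 30
f 39 27 41
f 39 41 40
f 40 41 42
f 40 42 30
f 41 27 43
f 41 43 42
f 42 43 44
f 42 44 30
f 43 27 45
f 43 45 44
f 44 45 46
f 44 46 30
f 45 27 47
f 45 47 46
f 46 47 48
f 46 48 30
f 47 27 49
f 47 49 48
f 48 49 50
f 48 50 30
f 49 27 28
f 49 28 50
f 50 28 29
f 50 29 30
f 52 51 54
f 52 54 53
f 54 51 55
f 54 55 53
f 55 51 56
f 55 56 53
f 56 51 57
f 56 57 53
f 57 51 58
f 57 58 53
f 58 51 59
f 58 59 53
f 59 51 60
f 59 60 53
f 60 51 61
f 60 61 53
f 61 51 62
f 61 62 53
f 62 51 63
f 62 63 53
f 63 51 64
f 63 64 53
f 64 51 52
f 64 52 53
f 66 65 68
f 66 68 67
f 68 65 69
f 68 69 67
f 69 65 70
f 69 70 67
f 70 65 71
f 70 71 67
f 71 65 72
f 71 72 67
f 72 65 73
f 72 73 67
f 73 65 74
f 73 74 67
f 74 65 75
f 74 75 67
f 75 65 76
f 75 76 67
f 76 65 77
f 76 77 67
f 77 65 78
f 77 78 67
f 78 65 66
f 78 66 67
f 79 90 84
f 79 84 80
f 79 80 86
f 79 86 89
f 79 89 90
f 80 84 88
f 84 90 83
f 90 89 81
f 89 86 85
f 86 80 87
f 82 88 83
f 82 83 81
f 82 81 85
f 82 85 87
f 82 87 88
f 83 88 84
f 81 83 90
f 85 81 89
f 87 85 86
f 88 87 80



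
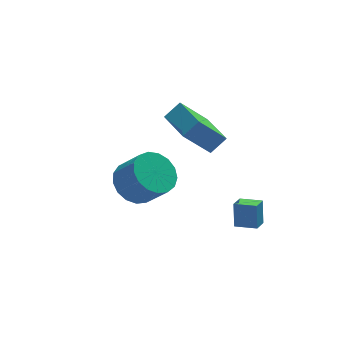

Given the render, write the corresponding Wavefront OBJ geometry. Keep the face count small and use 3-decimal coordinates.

v 2.174 -3.259 -2.513
v 2.274 -2.821 -1.39
v 2.662 -2.661 -2.79
v 2.762 -2.223 -1.667
v 2.998 -3.857 -2.353
v 3.098 -3.419 -1.23
v 3.486 -3.259 -2.63
v 3.586 -2.821 -1.507
v 2.289 0.4 -0.579
v 0.992 0.34 0.929
v 2.031 2.348 -0.723
v 0.734 2.287 0.785
v 3.066 0.553 0.095
v 1.769 0.492 1.603
v 2.808 2.5 -0.049
v 1.511 2.44 1.459
v -2.113 -2.962 1.283
v -1.159 -2.55 0.987
v -0.474 -3.306 2.14
v -1.427 -3.718 2.437
v -1.344 -2.204 1.324
v -0.659 -2.96 2.477
v -1.705 -2.032 1.651
v -1.02 -2.788 2.804
v -2.16 -2.073 1.894
v -1.474 -2.829 3.048
v -2.603 -2.317 1.998
v -1.918 -3.073 3.151
v -2.934 -2.71 1.937
v -2.249 -3.466 3.09
v -3.077 -3.16 1.727
v -2.392 -3.916 2.88
v -2.999 -3.564 1.415
v -2.314 -4.321 2.569
v -2.718 -3.831 1.073
v -2.033 -4.587 2.227
v -2.298 -3.899 0.779
v -1.613 -4.655 1.933
v -1.836 -3.752 0.601
v -1.15 -4.508 1.754
v -1.437 -3.424 0.579
v -0.752 -4.18 1.732
v -1.193 -2.99 0.718
v -0.507 -3.746 1.872
f 2 4 1
f 5 2 1
f 1 4 3
f 3 5 1
f 2 8 4
f 6 2 5
f 6 8 2
f 4 8 3
f 7 5 3
f 3 8 7
f 7 6 5
f 8 6 7
f 10 12 9
f 13 10 9
f 9 12 11
f 11 13 9
f 10 16 12
f 14 10 13
f 14 16 10
f 12 16 11
f 15 13 11
f 11 16 15
f 15 14 13
f 16 14 15
f 18 17 21
f 18 21 19
f 19 21 22
f 19 22 20
f 21 17 23
f 21 23 22
f 22 23 24
f 22 24 20
f 23 17 25
f 23 25 24
f 24 25 26
f 24 26 20
f 25 17 27
f 25 27 26
f 26 27 28
f 26 28 20
f 27 17 29
f 27 29 28
f 28 29 30
f 28 30 20
f 29 17 31
f 29 31 30
f 30 31 32
f 30 32 20
f 31 17 33
f 31 33 32
f 32 33 34
f 32 34 20
f 33 17 35
f 33 35 34
f 34 35 36
f 34 36 20
f 35 17 37
f 35 37 36
f 36 37 38
f 36 38 20
f 37 17 39
f 37 39 38
f 38 39 40
f 38 40 20
f 39 17 41
f 39 41 40
f 40 41 42
f 40 42 20
f 41 17 43
f 41 43 42
f 42 43 44
f 42 44 20
f 43 17 18
f 43 18 44
f 44 18 19
f 44 19 20



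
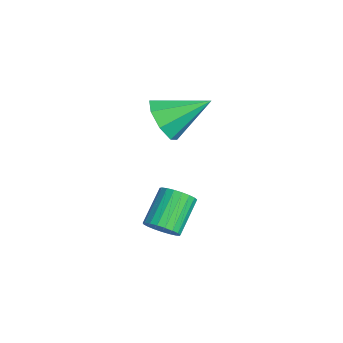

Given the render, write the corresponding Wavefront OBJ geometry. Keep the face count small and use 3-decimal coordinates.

v -3.72 -0.49 -0.516
v -2.899 -0.758 -0.263
v -3.5 1.01 0.356
v -2.891 -0.412 -0.858
v -3.368 -0.113 -1.254
v -4.052 -0.034 -1.218
v -4.54 -0.223 -0.77
v -4.548 -0.568 -0.174
v -4.071 -0.868 0.221
v -3.387 -0.947 0.185
v -1.989 -0.879 -4.456
v -1.642 -1.078 -3.956
v -2.545 -0.361 -3.044
v -2.891 -0.161 -3.544
v -1.523 -0.848 -4.018
v -2.425 -0.131 -3.106
v -1.484 -0.624 -4.156
v -2.386 0.093 -3.244
v -1.532 -0.444 -4.346
v -2.435 0.273 -3.434
v -1.659 -0.339 -4.555
v -2.562 0.378 -3.643
v -1.844 -0.327 -4.746
v -2.746 0.39 -3.834
v -2.053 -0.411 -4.888
v -2.956 0.307 -3.976
v -2.251 -0.575 -4.955
v -3.154 0.142 -4.042
v -2.404 -0.792 -4.935
v -3.307 -0.075 -4.023
v -2.485 -1.024 -4.833
v -3.388 -0.307 -3.921
v -2.48 -1.231 -4.665
v -3.383 -0.514 -3.753
v -2.39 -1.377 -4.462
v -3.293 -0.66 -3.55
v -2.231 -1.437 -4.257
v -3.134 -0.719 -3.345
v -2.03 -1.4 -4.087
v -2.932 -0.683 -3.175
v -1.822 -1.273 -3.981
v -2.724 -0.556 -3.068
f 2 1 4
f 2 4 3
f 4 1 5
f 4 5 3
f 5 1 6
f 5 6 3
f 6 1 7
f 6 7 3
f 7 1 8
f 7 8 3
f 8 1 9
f 8 9 3
f 9 1 10
f 9 10 3
f 10 1 2
f 10 2 3
f 12 11 15
f 12 15 13
f 13 15 16
f 13 16 14
f 15 11 17
f 15 17 16
f 16 17 18
f 16 18 14
f 17 11 19
f 17 19 18
f 18 19 20
f 18 20 14
f 19 11 21
f 19 21 20
f 20 21 22
f 20 22 14
f 21 11 23
f 21 23 22
f 22 23 24
f 22 24 14
f 23 11 25
f 23 25 24
f 24 25 26
f 24 26 14
f 25 11 27
f 25 27 26
f 26 27 28
f 26 28 14
f 27 11 29
f 27 29 28
f 28 29 30
f 28 30 14
f 29 11 31
f 29 31 30
f 30 31 32
f 30 32 14
f 31 11 33
f 31 33 32
f 32 33 34
f 32 34 14
f 33 11 35
f 33 35 34
f 34 35 36
f 34 36 14
f 35 11 37
f 35 37 36
f 36 37 38
f 36 38 14
f 37 11 39
f 37 39 38
f 38 39 40
f 38 40 14
f 39 11 41
f 39 41 40
f 40 41 42
f 40 42 14
f 41 11 12
f 41 12 42
f 42 12 13
f 42 13 14



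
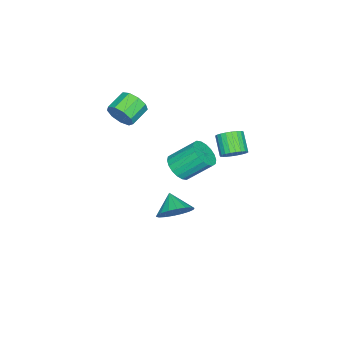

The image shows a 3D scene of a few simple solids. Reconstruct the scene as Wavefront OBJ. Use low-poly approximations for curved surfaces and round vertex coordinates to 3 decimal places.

v 0.031 -2.951 2.106
v 0.316 -2.621 2.667
v -0.645 -2.38 3.014
v -0.931 -2.709 2.454
v 0.262 -2.308 2.3
v -0.699 -2.066 2.647
v 0.1 -2.296 1.842
v -0.861 -2.054 2.189
v -0.095 -2.59 1.508
v -1.056 -2.348 1.855
v -0.231 -3.053 1.454
v -1.192 -2.811 1.801
v -0.244 -3.468 1.705
v -1.206 -3.226 2.052
v -0.13 -3.642 2.144
v -1.091 -3.4 2.491
v 0.06 -3.492 2.565
v -0.901 -3.25 2.912
v 0.236 -3.089 2.772
v -0.725 -2.847 3.119
v 0.457 -0.004 -0.012
v 0.99 -0.233 0.432
v 0.596 0.796 1.435
v 0.063 1.024 0.992
v 1.137 -0.004 0.255
v 0.743 1.025 1.258
v 1.149 0.225 0.024
v 0.755 1.254 1.028
v 1.024 0.409 -0.213
v 0.63 1.438 0.791
v 0.787 0.511 -0.41
v 0.393 1.539 0.593
v 0.484 0.51 -0.529
v 0.09 1.539 0.475
v 0.176 0.408 -0.545
v -0.218 1.437 0.459
v -0.076 0.224 -0.455
v -0.47 1.253 0.548
v -0.223 -0.005 -0.278
v -0.617 1.024 0.725
v -0.235 -0.234 -0.048
v -0.629 0.795 0.956
v -0.11 -0.418 0.189
v -0.504 0.611 1.193
v 0.127 -0.519 0.387
v -0.267 0.509 1.39
v 0.43 -0.519 0.505
v 0.036 0.51 1.509
v 0.738 -0.417 0.521
v 0.344 0.612 1.525
v 0.245 -0.264 -3.394
v 0.674 -0.989 -3.61
v -0.405 -0.836 -2.766
v 0.867 -0.865 -3.298
v 0.936 -0.621 -3.005
v 0.868 -0.307 -2.789
v 0.677 0.016 -2.693
v 0.401 0.283 -2.736
v 0.093 0.442 -2.909
v -0.185 0.461 -3.178
v -0.377 0.337 -3.49
v -0.446 0.093 -3.783
v -0.379 -0.221 -3.999
v -0.188 -0.543 -4.096
v 0.089 -0.811 -4.053
v 0.397 -0.97 -3.88
v 0.19 2.413 1.512
v 0.631 2.418 1.934
v -0.009 1.932 2.609
v -0.45 1.927 2.188
v 0.522 2.624 1.979
v -0.119 2.139 2.654
v 0.362 2.799 1.952
v -0.279 2.313 2.628
v 0.176 2.914 1.859
v -0.465 2.429 2.535
v -0.008 2.954 1.713
v -0.648 2.468 2.389
v -0.161 2.911 1.536
v -0.802 2.425 2.212
v -0.261 2.792 1.356
v -0.902 2.306 2.032
v -0.293 2.615 1.2
v -0.933 2.13 1.875
v -0.251 2.408 1.091
v -0.891 1.922 1.766
v -0.141 2.201 1.046
v -0.782 1.716 1.721
v 0.019 2.027 1.072
v -0.622 1.541 1.748
v 0.205 1.911 1.165
v -0.436 1.426 1.841
v 0.388 1.872 1.311
v -0.252 1.386 1.987
v 0.542 1.915 1.488
v -0.099 1.429 2.164
v 0.642 2.034 1.668
v 0.001 1.548 2.344
v 0.673 2.21 1.825
v 0.033 1.725 2.5
f 2 1 5
f 2 5 3
f 3 5 6
f 3 6 4
f 5 1 7
f 5 7 6
f 6 7 8
f 6 8 4
f 7 1 9
f 7 9 8
f 8 9 10
f 8 10 4
f 9 1 11
f 9 11 10
f 10 11 12
f 10 12 4
f 11 1 13
f 11 13 12
f 12 13 14
f 12 14 4
f 13 1 15
f 13 15 14
f 14 15 16
f 14 16 4
f 15 1 17
f 15 17 16
f 16 17 18
f 16 18 4
f 17 1 19
f 17 19 18
f 18 19 20
f 18 20 4
f 19 1 2
f 19 2 20
f 20 2 3
f 20 3 4
f 22 21 25
f 22 25 23
f 23 25 26
f 23 26 24
f 25 21 27
f 25 27 26
f 26 27 28
f 26 28 24
f 27 21 29
f 27 29 28
f 28 29 30
f 28 30 24
f 29 21 31
f 29 31 30
f 30 31 32
f 30 32 24
f 31 21 33
f 31 33 32
f 32 33 34
f 32 34 24
f 33 21 35
f 33 35 34
f 34 35 36
f 34 36 24
f 35 21 37
f 35 37 36
f 36 37 38
f 36 38 24
f 37 21 39
f 37 39 38
f 38 39 40
f 38 40 24
f 39 21 41
f 39 41 40
f 40 41 42
f 40 42 24
f 41 21 43
f 41 43 42
f 42 43 44
f 42 44 24
f 43 21 45
f 43 45 44
f 44 45 46
f 44 46 24
f 45 21 47
f 45 47 46
f 46 47 48
f 46 48 24
f 47 21 49
f 47 49 48
f 48 49 50
f 48 50 24
f 49 21 22
f 49 22 50
f 50 22 23
f 50 23 24
f 52 51 54
f 52 54 53
f 54 51 55
f 54 55 53
f 55 51 56
f 55 56 53
f 56 51 57
f 56 57 53
f 57 51 58
f 57 58 53
f 58 51 59
f 58 59 53
f 59 51 60
f 59 60 53
f 60 51 61
f 60 61 53
f 61 51 62
f 61 62 53
f 62 51 63
f 62 63 53
f 63 51 64
f 63 64 53
f 64 51 65
f 64 65 53
f 65 51 66
f 65 66 53
f 66 51 52
f 66 52 53
f 68 67 71
f 68 71 69
f 69 71 72
f 69 72 70
f 71 67 73
f 71 73 72
f 72 73 74
f 72 74 70
f 73 67 75
f 73 75 74
f 74 75 76
f 74 76 70
f 75 67 77
f 75 77 76
f 76 77 78
f 76 78 70
f 77 67 79
f 77 79 78
f 78 79 80
f 78 80 70
f 79 67 81
f 79 81 80
f 80 81 82
f 80 82 70
f 81 67 83
f 81 83 82
f 82 83 84
f 82 84 70
f 83 67 85
f 83 85 84
f 84 85 86
f 84 86 70
f 85 67 87
f 85 87 86
f 86 87 88
f 86 88 70
f 87 67 89
f 87 89 88
f 88 89 90
f 88 90 70
f 89 67 91
f 89 91 90
f 90 91 92
f 90 92 70
f 91 67 93
f 91 93 92
f 92 93 94
f 92 94 70
f 93 67 95
f 93 95 94
f 94 95 96
f 94 96 70
f 95 67 97
f 95 97 96
f 96 97 98
f 96 98 70
f 97 67 99
f 97 99 98
f 98 99 100
f 98 100 70
f 99 67 68
f 99 68 100
f 100 68 69
f 100 69 70



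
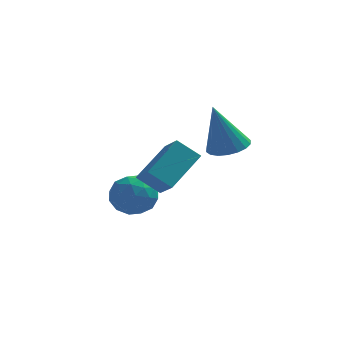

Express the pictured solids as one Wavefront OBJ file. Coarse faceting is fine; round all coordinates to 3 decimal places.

v -0.63 -3.126 -0.446
v -1.47 -3.112 0.249
v 0.233 -1.83 0.572
v -0.608 -1.816 1.267
v -0.132 -3.944 0.173
v -0.973 -3.93 0.868
v 0.73 -2.648 1.191
v -0.11 -2.634 1.886
v -1.763 0.615 -1.772
v -1.062 -0.032 -1.61
v -2.778 -0.548 -2.03
v -2.077 -1.195 -1.868
v -2.417 -0.658 -1.139
v -1.79 0.061 -0.98
v -2.05 -0.641 -2.66
v -1.423 0.078 -2.501
v -1.24 -0.808 -2.159
v -1.467 -0.819 -1.219
v -2.373 0.239 -2.421
v -2.6 0.228 -1.481
v -1.323 0.394 -1.668
v -2.517 -0.974 -1.972
v -2.717 -0.658 -1.543
v -2.305 -1.038 -1.448
v -1.751 0.448 -1.298
v -1.339 0.068 -1.203
v -2.136 -0.3 -0.926
v -2.501 -0.648 -2.437
v -2.089 -1.028 -2.342
v -1.535 0.458 -2.192
v -1.123 0.078 -2.097
v -1.704 -0.28 -2.714
v -1.016 -0.443 -1.896
v -1.613 -1.127 -2.048
v -1.597 -0.801 -2.513
v -1.228 -0.378 -2.42
v -1.149 -0.449 -1.343
v -1.746 -1.133 -1.495
v -1.946 -0.817 -1.066
v -1.577 -0.395 -0.973
v -1.254 -0.906 -1.666
v -2.094 0.553 -2.145
v -2.691 -0.131 -2.297
v -2.263 -0.185 -2.667
v -1.894 0.237 -2.574
v -2.227 0.547 -1.592
v -2.824 -0.137 -1.744
v -2.612 -0.202 -1.22
v -2.243 0.221 -1.127
v -2.586 0.326 -1.974
v 1.568 -1.355 1.186
v 2.154 -0.832 1.423
v 1.032 -1.645 3.154
v 1.865 -0.615 1.376
v 1.517 -0.543 1.292
v 1.18 -0.633 1.187
v 0.919 -0.865 1.081
v 0.787 -1.195 0.997
v 0.809 -1.556 0.95
v 0.982 -1.877 0.949
v 1.271 -2.095 0.996
v 1.619 -2.166 1.08
v 1.957 -2.077 1.185
v 2.218 -1.844 1.291
v 2.35 -1.515 1.376
v 2.327 -1.154 1.423
f 2 4 1
f 5 2 1
f 1 4 3
f 3 5 1
f 2 8 4
f 6 2 5
f 6 8 2
f 4 8 3
f 7 5 3
f 3 8 7
f 7 6 5
f 8 6 7
f 9 46 25
f 46 20 49
f 25 49 14
f 46 49 25
f 9 25 21
f 25 14 26
f 21 26 10
f 25 26 21
f 9 21 30
f 21 10 31
f 30 31 16
f 21 31 30
f 9 30 42
f 30 16 45
f 42 45 19
f 30 45 42
f 9 42 46
f 42 19 50
f 46 50 20
f 42 50 46
f 10 26 37
f 26 14 40
f 37 40 18
f 26 40 37
f 14 49 27
f 49 20 48
f 27 48 13
f 49 48 27
f 20 50 47
f 50 19 43
f 47 43 11
f 50 43 47
f 19 45 44
f 45 16 32
f 44 32 15
f 45 32 44
f 16 31 36
f 31 10 33
f 36 33 17
f 31 33 36
f 12 38 24
f 38 18 39
f 24 39 13
f 38 39 24
f 12 24 22
f 24 13 23
f 22 23 11
f 24 23 22
f 12 22 29
f 22 11 28
f 29 28 15
f 22 28 29
f 12 29 34
f 29 15 35
f 34 35 17
f 29 35 34
f 12 34 38
f 34 17 41
f 38 41 18
f 34 41 38
f 13 39 27
f 39 18 40
f 27 40 14
f 39 40 27
f 11 23 47
f 23 13 48
f 47 48 20
f 23 48 47
f 15 28 44
f 28 11 43
f 44 43 19
f 28 43 44
f 17 35 36
f 35 15 32
f 36 32 16
f 35 32 36
f 18 41 37
f 41 17 33
f 37 33 10
f 41 33 37
f 52 51 54
f 52 54 53
f 54 51 55
f 54 55 53
f 55 51 56
f 55 56 53
f 56 51 57
f 56 57 53
f 57 51 58
f 57 58 53
f 58 51 59
f 58 59 53
f 59 51 60
f 59 60 53
f 60 51 61
f 60 61 53
f 61 51 62
f 61 62 53
f 62 51 63
f 62 63 53
f 63 51 64
f 63 64 53
f 64 51 65
f 64 65 53
f 65 51 66
f 65 66 53
f 66 51 52
f 66 52 53



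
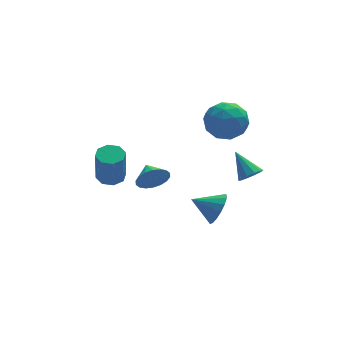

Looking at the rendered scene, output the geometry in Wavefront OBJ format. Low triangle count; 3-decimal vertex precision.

v 1.621 3.408 1.798
v 2.856 3.577 1.688
v 1.944 1.903 3.112
v 3.179 2.072 3.002
v 2.477 2.938 3.571
v 2.278 3.868 2.758
v 2.522 1.612 2.042
v 2.323 2.542 1.229
v 3.413 2.467 1.838
v 3.385 3.286 2.784
v 1.415 2.194 2.016
v 1.387 3.013 2.962
v 2.21 3.625 1.627
v 2.59 1.855 3.173
v 2.177 2.364 3.507
v 2.903 2.463 3.442
v 1.87 3.796 2.257
v 2.596 3.895 2.192
v 2.373 3.519 3.299
v 2.204 1.585 2.608
v 2.93 1.684 2.543
v 1.897 3.017 1.358
v 2.623 3.116 1.293
v 2.427 1.961 1.501
v 3.263 3.072 1.651
v 3.453 2.187 2.424
v 3.067 1.916 1.859
v 2.95 2.463 1.382
v 3.247 3.553 2.207
v 3.437 2.668 2.98
v 3.024 3.177 3.314
v 2.907 3.724 2.836
v 3.574 2.901 2.295
v 1.363 2.812 1.82
v 1.553 1.927 2.593
v 1.893 1.756 1.964
v 1.776 2.303 1.486
v 1.347 3.293 2.376
v 1.537 2.408 3.149
v 1.85 3.017 3.418
v 1.733 3.564 2.941
v 1.226 2.579 2.505
v 1.09 -0.624 -1.737
v 1.6 0.006 -1.168
v -0.17 -0.176 -1.103
v 1.496 0.26 -1.554
v 1.299 0.312 -1.982
v 1.055 0.15 -2.354
v 0.818 -0.19 -2.584
v 0.644 -0.629 -2.621
v 0.571 -1.067 -2.454
v 0.618 -1.404 -2.124
v 0.773 -1.561 -1.705
v 1 -1.504 -1.293
v 1.248 -1.246 -0.983
v 1.46 -0.845 -0.846
v 1.587 -0.393 -0.913
v 2.648 -0.986 0.761
v 3.072 -1.252 1.235
v 2.152 0.146 1.839
v 3.287 -0.953 1.02
v 3.257 -0.666 0.705
v 2.994 -0.502 0.412
v 2.6 -0.522 0.252
v 2.223 -0.72 0.286
v 2.009 -1.019 0.502
v 2.039 -1.305 0.816
v 2.301 -1.47 1.109
v 2.696 -1.45 1.269
v -3.927 1.197 0.37
v -3.405 0.656 0.256
v -3.512 0.142 2.217
v -4.033 0.683 2.33
v -3.168 1.166 0.403
v -3.274 0.652 2.364
v -3.375 1.695 0.53
v -3.482 1.181 2.491
v -3.906 1.932 0.563
v -4.012 1.418 2.524
v -4.448 1.738 0.483
v -4.555 1.224 2.444
v -4.686 1.228 0.336
v -4.792 0.714 2.297
v -4.478 0.699 0.209
v -4.585 0.185 2.17
v -3.948 0.462 0.176
v -4.054 -0.052 2.137
v -1.999 0.299 0.421
v -1.528 0.58 -0.305
v -2.101 1.341 0.759
v -1.91 0.587 -0.438
v -2.31 0.536 -0.401
v -2.649 0.438 -0.201
v -2.859 0.313 0.122
v -2.898 0.185 0.504
v -2.76 0.08 0.87
v -2.471 0.018 1.146
v -2.089 0.012 1.28
v -1.689 0.062 1.243
v -1.35 0.16 1.043
v -1.14 0.285 0.72
v -1.1 0.413 0.338
v -1.239 0.519 -0.028
f 1 38 17
f 38 12 41
f 17 41 6
f 38 41 17
f 1 17 13
f 17 6 18
f 13 18 2
f 17 18 13
f 1 13 22
f 13 2 23
f 22 23 8
f 13 23 22
f 1 22 34
f 22 8 37
f 34 37 11
f 22 37 34
f 1 34 38
f 34 11 42
f 38 42 12
f 34 42 38
f 2 18 29
f 18 6 32
f 29 32 10
f 18 32 29
f 6 41 19
f 41 12 40
f 19 40 5
f 41 40 19
f 12 42 39
f 42 11 35
f 39 35 3
f 42 35 39
f 11 37 36
f 37 8 24
f 36 24 7
f 37 24 36
f 8 23 28
f 23 2 25
f 28 25 9
f 23 25 28
f 4 30 16
f 30 10 31
f 16 31 5
f 30 31 16
f 4 16 14
f 16 5 15
f 14 15 3
f 16 15 14
f 4 14 21
f 14 3 20
f 21 20 7
f 14 20 21
f 4 21 26
f 21 7 27
f 26 27 9
f 21 27 26
f 4 26 30
f 26 9 33
f 30 33 10
f 26 33 30
f 5 31 19
f 31 10 32
f 19 32 6
f 31 32 19
f 3 15 39
f 15 5 40
f 39 40 12
f 15 40 39
f 7 20 36
f 20 3 35
f 36 35 11
f 20 35 36
f 9 27 28
f 27 7 24
f 28 24 8
f 27 24 28
f 10 33 29
f 33 9 25
f 29 25 2
f 33 25 29
f 44 43 46
f 44 46 45
f 46 43 47
f 46 47 45
f 47 43 48
f 47 48 45
f 48 43 49
f 48 49 45
f 49 43 50
f 49 50 45
f 50 43 51
f 50 51 45
f 51 43 52
f 51 52 45
f 52 43 53
f 52 53 45
f 53 43 54
f 53 54 45
f 54 43 55
f 54 55 45
f 55 43 56
f 55 56 45
f 56 43 57
f 56 57 45
f 57 43 44
f 57 44 45
f 59 58 61
f 59 61 60
f 61 58 62
f 61 62 60
f 62 58 63
f 62 63 60
f 63 58 64
f 63 64 60
f 64 58 65
f 64 65 60
f 65 58 66
f 65 66 60
f 66 58 67
f 66 67 60
f 67 58 68
f 67 68 60
f 68 58 69
f 68 69 60
f 69 58 59
f 69 59 60
f 71 70 74
f 71 74 72
f 72 74 75
f 72 75 73
f 74 70 76
f 74 76 75
f 75 76 77
f 75 77 73
f 76 70 78
f 76 78 77
f 77 78 79
f 77 79 73
f 78 70 80
f 78 80 79
f 79 80 81
f 79 81 73
f 80 70 82
f 80 82 81
f 81 82 83
f 81 83 73
f 82 70 84
f 82 84 83
f 83 84 85
f 83 85 73
f 84 70 86
f 84 86 85
f 85 86 87
f 85 87 73
f 86 70 71
f 86 71 87
f 87 71 72
f 87 72 73
f 89 88 91
f 89 91 90
f 91 88 92
f 91 92 90
f 92 88 93
f 92 93 90
f 93 88 94
f 93 94 90
f 94 88 95
f 94 95 90
f 95 88 96
f 95 96 90
f 96 88 97
f 96 97 90
f 97 88 98
f 97 98 90
f 98 88 99
f 98 99 90
f 99 88 100
f 99 100 90
f 100 88 101
f 100 101 90
f 101 88 102
f 101 102 90
f 102 88 103
f 102 103 90
f 103 88 89
f 103 89 90



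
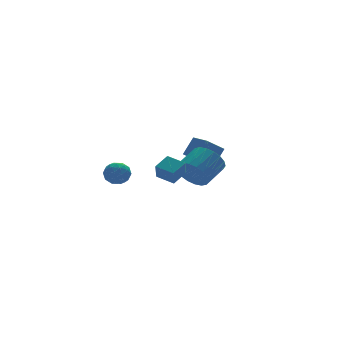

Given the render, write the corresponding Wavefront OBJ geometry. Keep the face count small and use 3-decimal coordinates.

v -0.728 -3.291 -2.913
v -0.947 -3.668 -2.172
v -1.2 -2.55 -2.675
v -1.419 -2.928 -1.934
v -0.001 -2.952 -2.526
v -0.22 -3.33 -1.785
v -0.473 -2.212 -2.288
v -0.692 -2.589 -1.547
v -2.455 -0.533 -3.451
v -1.9 -0.289 -3.211
v -2.52 -1.191 -2.629
v -1.965 -0.947 -2.389
v -2.505 -0.582 -2.398
v -2.465 -0.175 -2.906
v -1.955 -1.305 -2.934
v -1.915 -0.898 -3.442
v -1.591 -0.766 -2.892
v -1.931 -0.319 -2.561
v -2.489 -1.161 -3.279
v -2.829 -0.714 -2.948
v -2.172 -0.353 -3.403
v -2.248 -1.127 -2.437
v -2.565 -0.912 -2.442
v -2.239 -0.768 -2.301
v -2.504 -0.286 -3.224
v -2.178 -0.143 -3.083
v -2.533 -0.315 -2.605
v -2.242 -1.337 -2.757
v -1.916 -1.194 -2.616
v -2.181 -0.712 -3.539
v -1.855 -0.568 -3.398
v -1.887 -1.165 -3.235
v -1.664 -0.49 -3.075
v -1.702 -0.877 -2.592
v -1.696 -1.087 -2.912
v -1.673 -0.848 -3.21
v -1.864 -0.227 -2.88
v -1.902 -0.614 -2.397
v -2.219 -0.399 -2.402
v -2.196 -0.16 -2.701
v -1.682 -0.507 -2.692
v -2.518 -0.866 -3.443
v -2.556 -1.253 -2.96
v -2.224 -1.32 -3.139
v -2.201 -1.081 -3.438
v -2.718 -0.603 -3.248
v -2.756 -0.99 -2.765
v -2.747 -0.632 -2.63
v -2.724 -0.393 -2.928
v -2.738 -0.973 -3.148
v 2.042 0.538 -4.068
v 2.497 0.494 -4.832
v 3.613 0.998 -4.195
v 3.158 1.042 -3.432
v 2.34 0.857 -4.844
v 3.456 1.362 -4.207
v 2.124 1.157 -4.702
v 3.239 1.662 -4.066
v 1.891 1.335 -4.435
v 3.007 1.839 -3.798
v 1.689 1.354 -4.095
v 2.804 1.858 -3.459
v 1.556 1.212 -3.75
v 2.672 1.716 -3.114
v 1.52 0.936 -3.468
v 2.635 1.441 -2.831
v 1.587 0.582 -3.305
v 2.703 1.086 -2.668
v 1.744 0.218 -3.293
v 2.86 0.723 -2.656
v 1.961 -0.082 -3.434
v 3.076 0.423 -2.798
v 2.193 -0.259 -3.702
v 3.309 0.245 -3.065
v 2.396 -0.278 -4.041
v 3.511 0.226 -3.405
v 2.528 -0.136 -4.386
v 3.644 0.368 -3.75
v 2.565 0.139 -4.669
v 3.68 0.644 -4.032
v 2.963 1.933 -3.62
v 3.586 2.118 -2.708
v 2.75 2.899 -3.67
v 3.373 3.083 -2.758
v 3.967 2.117 -4.342
v 4.59 2.301 -3.43
v 3.754 3.082 -4.392
v 4.377 3.267 -3.48
f 2 4 1
f 5 2 1
f 1 4 3
f 3 5 1
f 2 8 4
f 6 2 5
f 6 8 2
f 4 8 3
f 7 5 3
f 3 8 7
f 7 6 5
f 8 6 7
f 9 46 25
f 46 20 49
f 25 49 14
f 46 49 25
f 9 25 21
f 25 14 26
f 21 26 10
f 25 26 21
f 9 21 30
f 21 10 31
f 30 31 16
f 21 31 30
f 9 30 42
f 30 16 45
f 42 45 19
f 30 45 42
f 9 42 46
f 42 19 50
f 46 50 20
f 42 50 46
f 10 26 37
f 26 14 40
f 37 40 18
f 26 40 37
f 14 49 27
f 49 20 48
f 27 48 13
f 49 48 27
f 20 50 47
f 50 19 43
f 47 43 11
f 50 43 47
f 19 45 44
f 45 16 32
f 44 32 15
f 45 32 44
f 16 31 36
f 31 10 33
f 36 33 17
f 31 33 36
f 12 38 24
f 38 18 39
f 24 39 13
f 38 39 24
f 12 24 22
f 24 13 23
f 22 23 11
f 24 23 22
f 12 22 29
f 22 11 28
f 29 28 15
f 22 28 29
f 12 29 34
f 29 15 35
f 34 35 17
f 29 35 34
f 12 34 38
f 34 17 41
f 38 41 18
f 34 41 38
f 13 39 27
f 39 18 40
f 27 40 14
f 39 40 27
f 11 23 47
f 23 13 48
f 47 48 20
f 23 48 47
f 15 28 44
f 28 11 43
f 44 43 19
f 28 43 44
f 17 35 36
f 35 15 32
f 36 32 16
f 35 32 36
f 18 41 37
f 41 17 33
f 37 33 10
f 41 33 37
f 52 51 55
f 52 55 53
f 53 55 56
f 53 56 54
f 55 51 57
f 55 57 56
f 56 57 58
f 56 58 54
f 57 51 59
f 57 59 58
f 58 59 60
f 58 60 54
f 59 51 61
f 59 61 60
f 60 61 62
f 60 62 54
f 61 51 63
f 61 63 62
f 62 63 64
f 62 64 54
f 63 51 65
f 63 65 64
f 64 65 66
f 64 66 54
f 65 51 67
f 65 67 66
f 66 67 68
f 66 68 54
f 67 51 69
f 67 69 68
f 68 69 70
f 68 70 54
f 69 51 71
f 69 71 70
f 70 71 72
f 70 72 54
f 71 51 73
f 71 73 72
f 72 73 74
f 72 74 54
f 73 51 75
f 73 75 74
f 74 75 76
f 74 76 54
f 75 51 77
f 75 77 76
f 76 77 78
f 76 78 54
f 77 51 79
f 77 79 78
f 78 79 80
f 78 80 54
f 79 51 52
f 79 52 80
f 80 52 53
f 80 53 54
f 82 84 81
f 85 82 81
f 81 84 83
f 83 85 81
f 82 88 84
f 86 82 85
f 86 88 82
f 84 88 83
f 87 85 83
f 83 88 87
f 87 86 85
f 88 86 87

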